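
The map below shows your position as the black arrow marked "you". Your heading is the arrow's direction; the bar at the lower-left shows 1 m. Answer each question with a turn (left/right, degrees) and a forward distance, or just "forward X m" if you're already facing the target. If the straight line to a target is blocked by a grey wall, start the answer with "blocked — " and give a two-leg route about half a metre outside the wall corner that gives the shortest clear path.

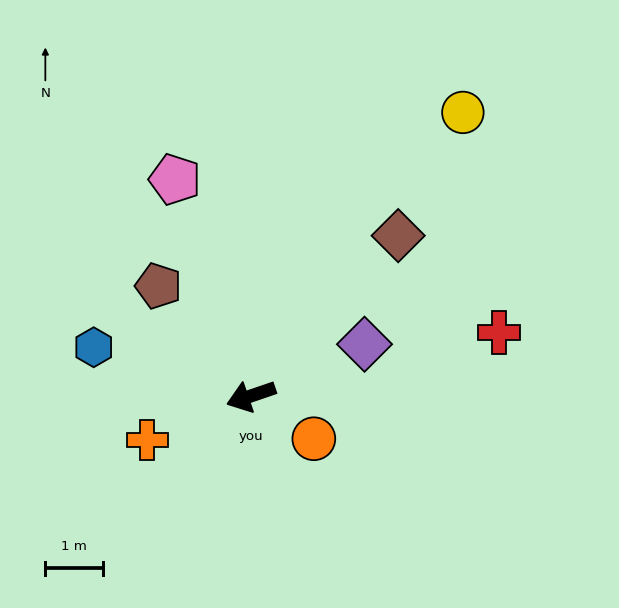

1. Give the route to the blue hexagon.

turn right 36°, forward 2.9 m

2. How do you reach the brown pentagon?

turn right 69°, forward 2.5 m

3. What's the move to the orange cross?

turn left 4°, forward 2.0 m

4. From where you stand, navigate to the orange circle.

turn left 127°, forward 1.3 m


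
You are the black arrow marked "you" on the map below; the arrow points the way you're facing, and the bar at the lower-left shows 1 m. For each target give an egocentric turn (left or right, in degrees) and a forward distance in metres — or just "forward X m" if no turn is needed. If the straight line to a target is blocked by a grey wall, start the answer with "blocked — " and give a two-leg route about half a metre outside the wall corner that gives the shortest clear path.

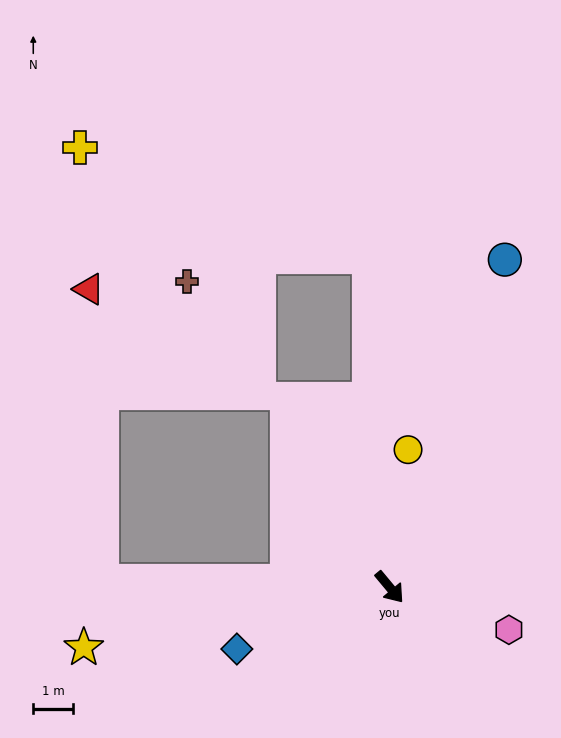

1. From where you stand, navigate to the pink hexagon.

turn left 31°, forward 3.2 m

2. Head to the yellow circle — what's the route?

turn left 133°, forward 3.5 m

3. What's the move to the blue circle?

turn left 121°, forward 8.7 m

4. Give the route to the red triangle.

blocked — turn right 131°, forward 7.3 m, then turn right 86°, forward 7.4 m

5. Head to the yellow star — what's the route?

turn right 119°, forward 7.9 m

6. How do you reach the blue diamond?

turn right 108°, forward 4.1 m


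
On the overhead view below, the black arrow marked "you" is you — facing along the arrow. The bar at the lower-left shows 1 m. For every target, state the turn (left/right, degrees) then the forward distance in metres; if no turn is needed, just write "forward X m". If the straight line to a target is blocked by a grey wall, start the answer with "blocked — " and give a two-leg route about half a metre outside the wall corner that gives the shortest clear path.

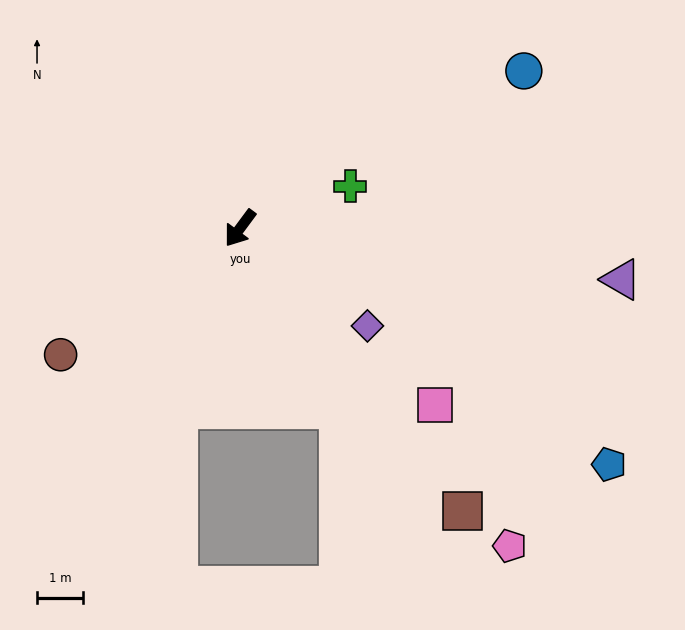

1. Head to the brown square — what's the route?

turn left 75°, forward 7.8 m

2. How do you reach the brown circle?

turn right 18°, forward 4.7 m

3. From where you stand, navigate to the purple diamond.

turn left 89°, forward 3.5 m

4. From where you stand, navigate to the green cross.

turn left 147°, forward 2.6 m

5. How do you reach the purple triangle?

turn left 119°, forward 8.3 m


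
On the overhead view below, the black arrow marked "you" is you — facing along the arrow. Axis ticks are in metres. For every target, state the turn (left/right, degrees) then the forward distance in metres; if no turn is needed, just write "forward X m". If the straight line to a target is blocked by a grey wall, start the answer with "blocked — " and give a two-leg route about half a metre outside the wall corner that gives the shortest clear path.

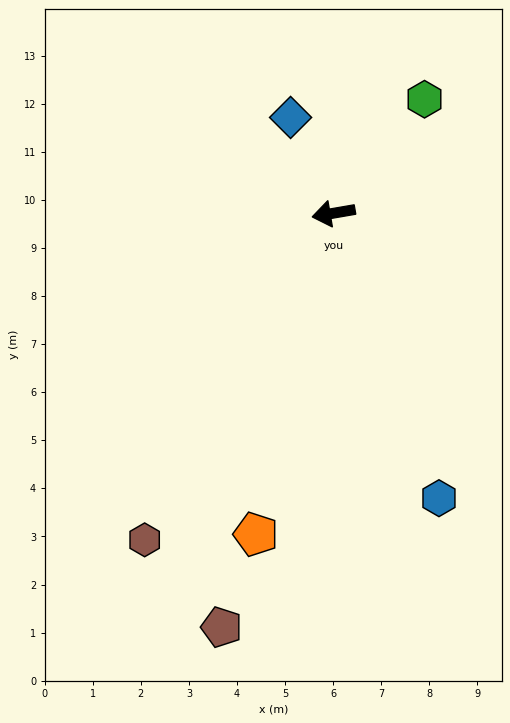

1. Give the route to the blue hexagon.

turn left 101°, forward 6.3 m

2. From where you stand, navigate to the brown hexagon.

turn left 50°, forward 7.8 m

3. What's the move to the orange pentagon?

turn left 67°, forward 6.9 m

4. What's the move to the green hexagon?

turn right 138°, forward 3.0 m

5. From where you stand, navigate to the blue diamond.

turn right 76°, forward 2.2 m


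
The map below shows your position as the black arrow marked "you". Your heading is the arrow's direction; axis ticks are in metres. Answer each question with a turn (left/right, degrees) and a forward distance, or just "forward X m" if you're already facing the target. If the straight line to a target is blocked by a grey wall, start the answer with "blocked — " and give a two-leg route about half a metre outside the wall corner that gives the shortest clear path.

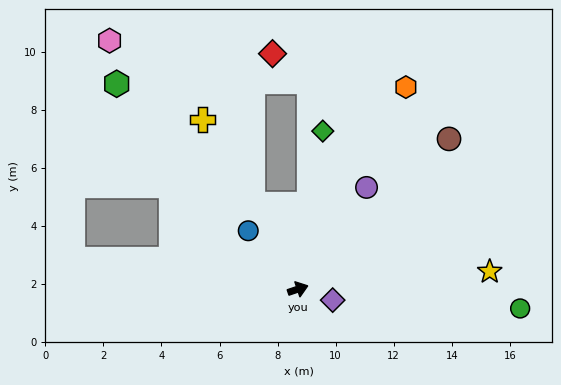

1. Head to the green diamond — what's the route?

turn left 62°, forward 5.5 m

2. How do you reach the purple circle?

turn left 37°, forward 4.2 m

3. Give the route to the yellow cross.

turn left 101°, forward 6.7 m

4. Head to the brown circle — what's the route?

turn left 26°, forward 7.3 m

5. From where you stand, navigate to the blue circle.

turn left 112°, forward 2.6 m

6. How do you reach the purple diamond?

turn right 36°, forward 1.3 m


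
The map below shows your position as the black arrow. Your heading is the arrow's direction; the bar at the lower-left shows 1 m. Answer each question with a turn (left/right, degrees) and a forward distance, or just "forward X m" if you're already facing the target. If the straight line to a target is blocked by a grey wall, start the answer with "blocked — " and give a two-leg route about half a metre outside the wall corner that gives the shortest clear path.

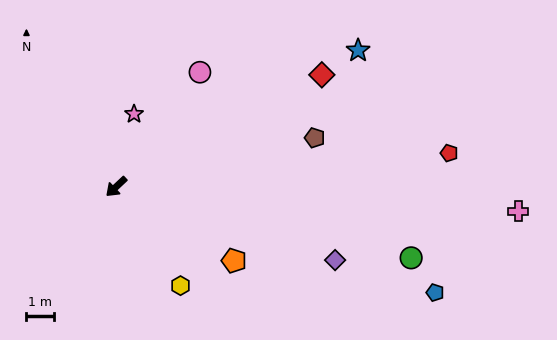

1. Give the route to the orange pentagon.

turn left 105°, forward 5.1 m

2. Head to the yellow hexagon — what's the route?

turn left 80°, forward 4.3 m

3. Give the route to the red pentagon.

turn left 143°, forward 12.2 m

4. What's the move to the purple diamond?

turn left 118°, forward 8.4 m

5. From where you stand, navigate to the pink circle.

turn right 169°, forward 5.2 m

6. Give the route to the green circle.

turn left 123°, forward 11.1 m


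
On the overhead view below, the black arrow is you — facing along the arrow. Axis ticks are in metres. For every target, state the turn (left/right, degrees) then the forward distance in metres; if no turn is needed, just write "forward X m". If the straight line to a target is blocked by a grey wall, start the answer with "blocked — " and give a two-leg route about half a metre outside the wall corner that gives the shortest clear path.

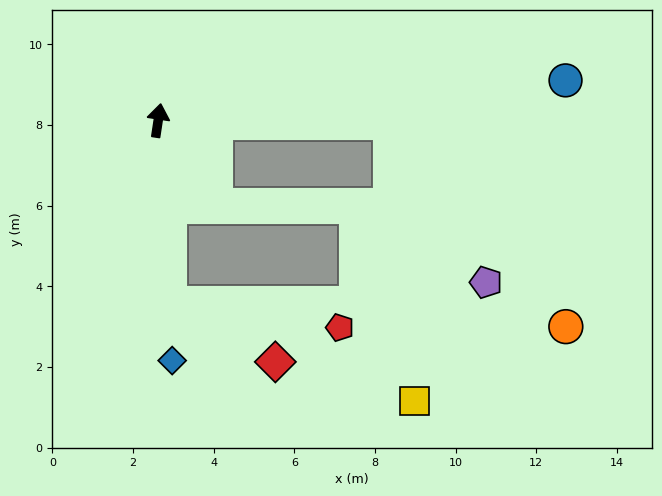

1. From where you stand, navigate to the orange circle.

blocked — turn right 82°, forward 5.8 m, then turn right 49°, forward 6.7 m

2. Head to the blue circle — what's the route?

turn right 76°, forward 10.2 m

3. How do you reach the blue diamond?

turn right 168°, forward 6.0 m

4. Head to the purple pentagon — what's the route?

blocked — turn right 82°, forward 5.8 m, then turn right 58°, forward 4.6 m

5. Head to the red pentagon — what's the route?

blocked — turn right 168°, forward 4.5 m, then turn left 78°, forward 4.2 m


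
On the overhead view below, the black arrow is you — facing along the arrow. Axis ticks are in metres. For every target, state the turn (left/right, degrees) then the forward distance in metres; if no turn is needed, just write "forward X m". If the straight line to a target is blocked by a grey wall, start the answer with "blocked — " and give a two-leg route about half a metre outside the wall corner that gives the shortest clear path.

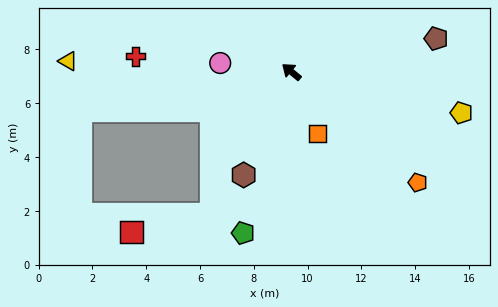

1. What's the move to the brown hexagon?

turn left 105°, forward 4.2 m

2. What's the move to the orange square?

turn left 153°, forward 2.5 m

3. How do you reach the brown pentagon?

turn right 128°, forward 5.5 m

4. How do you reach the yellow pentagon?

turn right 154°, forward 6.5 m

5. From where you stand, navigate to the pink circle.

turn left 33°, forward 2.7 m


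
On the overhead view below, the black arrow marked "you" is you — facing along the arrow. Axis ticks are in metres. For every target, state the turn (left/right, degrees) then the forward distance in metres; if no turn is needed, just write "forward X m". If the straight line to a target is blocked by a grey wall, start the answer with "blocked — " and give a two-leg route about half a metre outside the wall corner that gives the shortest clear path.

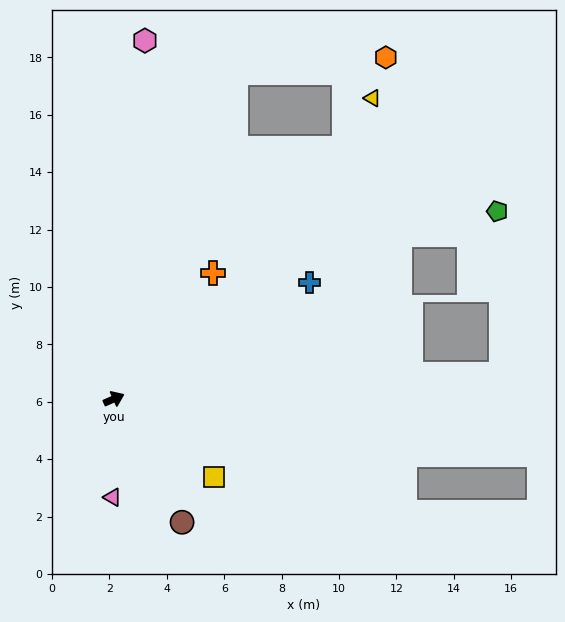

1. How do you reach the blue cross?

turn left 7°, forward 7.9 m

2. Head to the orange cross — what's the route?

turn left 28°, forward 5.6 m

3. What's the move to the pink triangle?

turn right 115°, forward 3.4 m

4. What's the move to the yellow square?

turn right 62°, forward 4.4 m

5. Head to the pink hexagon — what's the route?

turn left 61°, forward 12.5 m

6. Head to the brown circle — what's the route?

turn right 85°, forward 4.9 m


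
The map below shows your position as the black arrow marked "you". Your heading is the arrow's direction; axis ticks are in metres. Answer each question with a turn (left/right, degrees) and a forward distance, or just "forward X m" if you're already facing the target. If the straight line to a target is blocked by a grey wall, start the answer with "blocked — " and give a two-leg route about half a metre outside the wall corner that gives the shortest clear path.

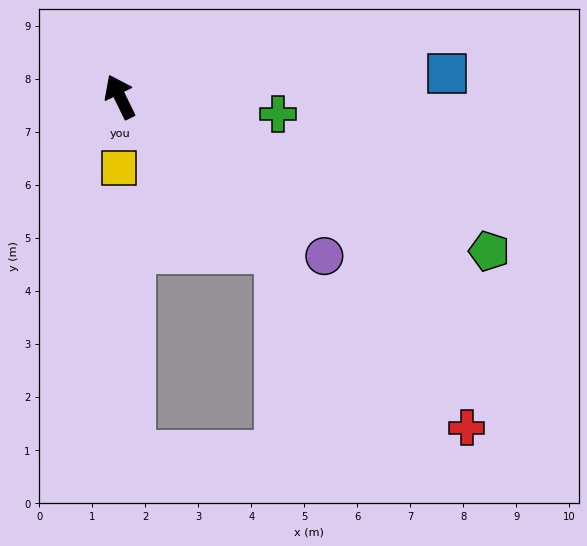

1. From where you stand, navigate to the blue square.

turn right 112°, forward 6.2 m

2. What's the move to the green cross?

turn right 122°, forward 3.0 m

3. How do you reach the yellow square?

turn left 153°, forward 1.3 m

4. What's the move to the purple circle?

turn right 154°, forward 4.9 m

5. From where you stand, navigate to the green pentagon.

turn right 139°, forward 7.6 m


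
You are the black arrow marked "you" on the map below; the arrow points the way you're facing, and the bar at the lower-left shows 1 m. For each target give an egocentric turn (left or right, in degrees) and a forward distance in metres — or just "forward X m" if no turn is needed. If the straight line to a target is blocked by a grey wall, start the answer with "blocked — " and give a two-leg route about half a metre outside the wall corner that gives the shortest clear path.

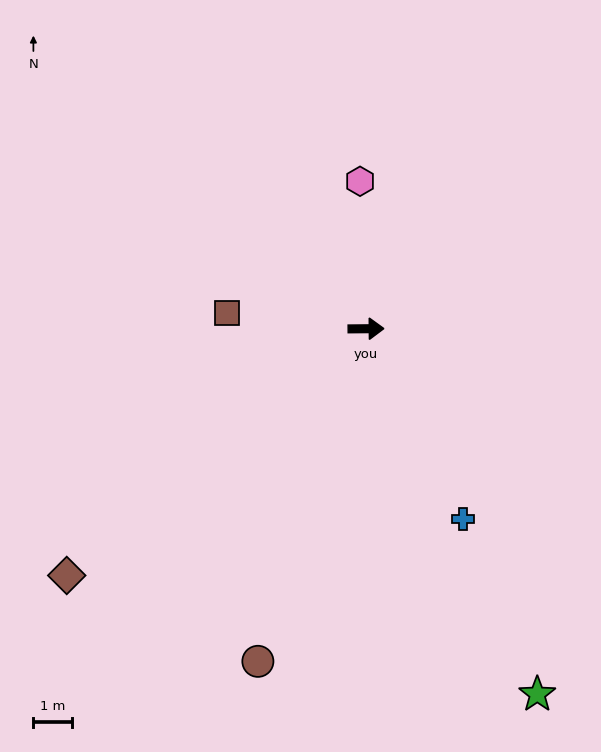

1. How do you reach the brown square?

turn left 173°, forward 3.7 m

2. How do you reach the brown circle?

turn right 108°, forward 9.2 m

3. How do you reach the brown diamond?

turn right 141°, forward 10.2 m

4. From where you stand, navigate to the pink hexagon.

turn left 92°, forward 3.9 m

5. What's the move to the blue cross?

turn right 64°, forward 5.6 m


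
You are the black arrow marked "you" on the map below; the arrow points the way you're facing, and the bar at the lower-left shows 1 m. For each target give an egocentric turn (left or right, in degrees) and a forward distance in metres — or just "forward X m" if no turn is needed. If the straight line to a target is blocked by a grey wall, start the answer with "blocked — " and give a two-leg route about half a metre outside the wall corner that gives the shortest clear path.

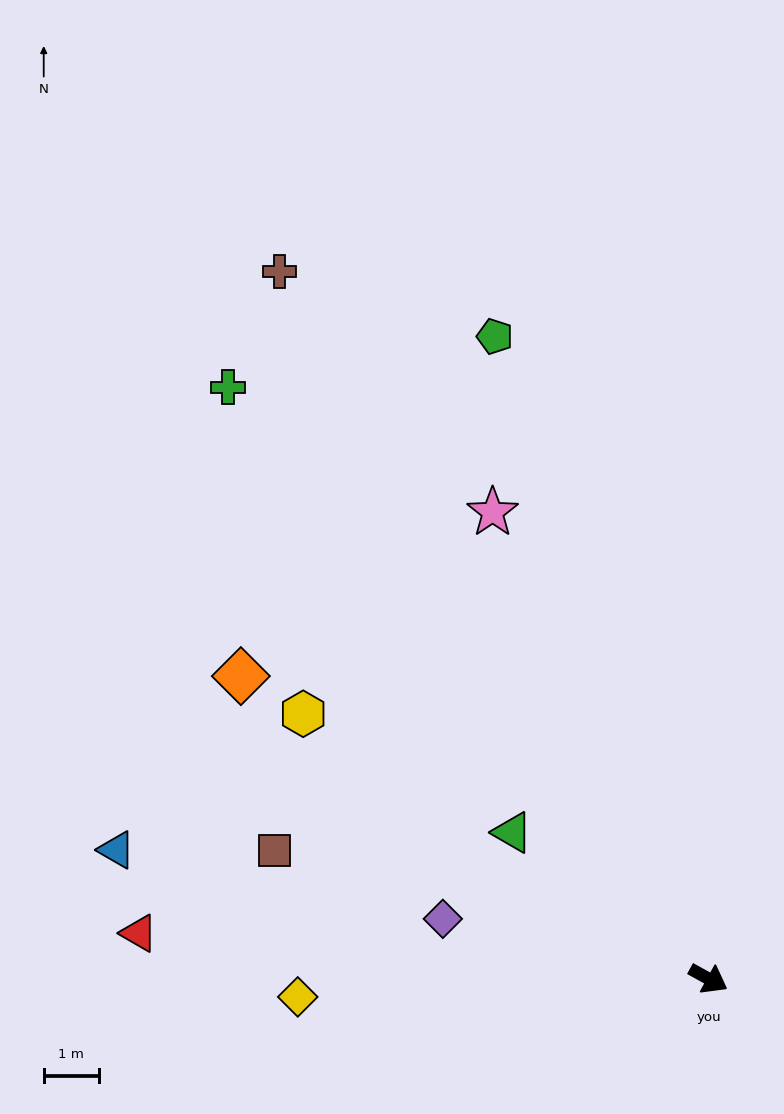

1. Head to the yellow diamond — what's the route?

turn right 149°, forward 7.5 m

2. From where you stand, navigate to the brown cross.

turn left 150°, forward 15.0 m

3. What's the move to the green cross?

turn left 158°, forward 13.8 m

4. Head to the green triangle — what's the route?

turn left 172°, forward 4.4 m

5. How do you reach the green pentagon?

turn left 137°, forward 12.3 m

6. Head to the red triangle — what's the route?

turn right 156°, forward 10.4 m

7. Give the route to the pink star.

turn left 144°, forward 9.3 m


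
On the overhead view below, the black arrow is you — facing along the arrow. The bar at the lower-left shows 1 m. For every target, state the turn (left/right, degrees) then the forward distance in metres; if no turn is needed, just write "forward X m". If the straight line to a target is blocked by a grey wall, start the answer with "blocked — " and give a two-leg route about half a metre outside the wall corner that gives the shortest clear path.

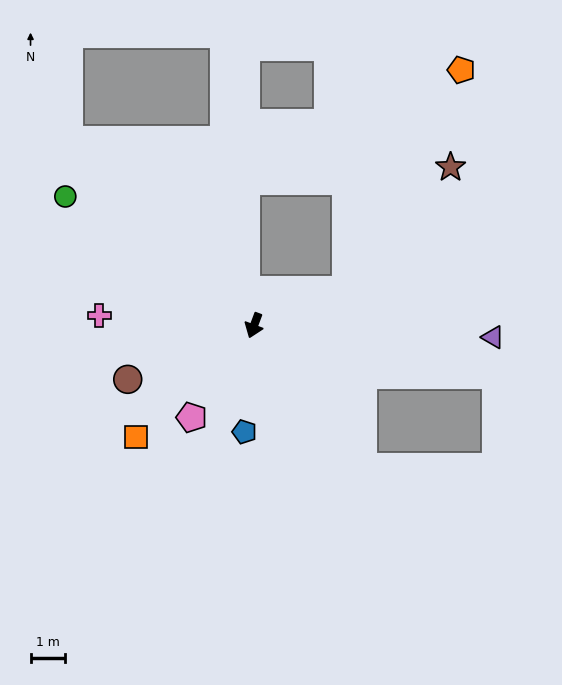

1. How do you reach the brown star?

blocked — turn left 131°, forward 2.9 m, then turn left 29°, forward 4.7 m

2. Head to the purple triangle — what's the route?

turn left 108°, forward 7.0 m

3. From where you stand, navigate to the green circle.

turn right 104°, forward 6.7 m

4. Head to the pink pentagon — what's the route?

turn right 14°, forward 3.2 m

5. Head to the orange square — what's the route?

turn right 26°, forward 4.7 m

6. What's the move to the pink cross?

turn right 73°, forward 4.5 m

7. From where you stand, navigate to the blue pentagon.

turn left 15°, forward 3.1 m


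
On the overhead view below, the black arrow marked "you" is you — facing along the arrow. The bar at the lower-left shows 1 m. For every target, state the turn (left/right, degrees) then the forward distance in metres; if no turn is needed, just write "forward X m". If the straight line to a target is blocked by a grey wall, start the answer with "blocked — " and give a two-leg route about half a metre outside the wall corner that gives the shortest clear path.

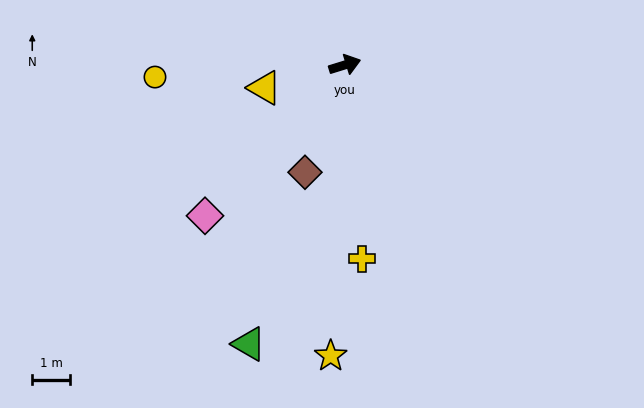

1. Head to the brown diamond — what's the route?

turn right 128°, forward 3.0 m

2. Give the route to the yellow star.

turn right 110°, forward 7.7 m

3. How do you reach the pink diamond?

turn right 150°, forward 5.4 m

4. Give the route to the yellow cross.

turn right 102°, forward 5.1 m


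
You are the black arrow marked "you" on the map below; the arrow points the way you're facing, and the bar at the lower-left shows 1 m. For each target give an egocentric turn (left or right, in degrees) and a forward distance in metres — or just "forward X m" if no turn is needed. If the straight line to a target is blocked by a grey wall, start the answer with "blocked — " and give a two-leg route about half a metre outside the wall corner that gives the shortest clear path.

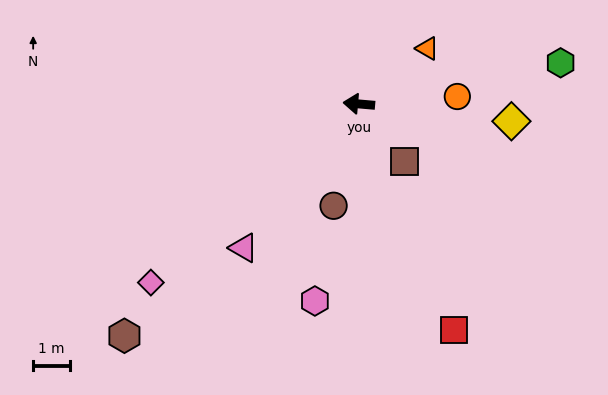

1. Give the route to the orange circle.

turn right 171°, forward 2.7 m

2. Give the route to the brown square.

turn left 133°, forward 2.0 m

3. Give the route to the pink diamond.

turn left 46°, forward 7.4 m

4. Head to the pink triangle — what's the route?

turn left 56°, forward 5.0 m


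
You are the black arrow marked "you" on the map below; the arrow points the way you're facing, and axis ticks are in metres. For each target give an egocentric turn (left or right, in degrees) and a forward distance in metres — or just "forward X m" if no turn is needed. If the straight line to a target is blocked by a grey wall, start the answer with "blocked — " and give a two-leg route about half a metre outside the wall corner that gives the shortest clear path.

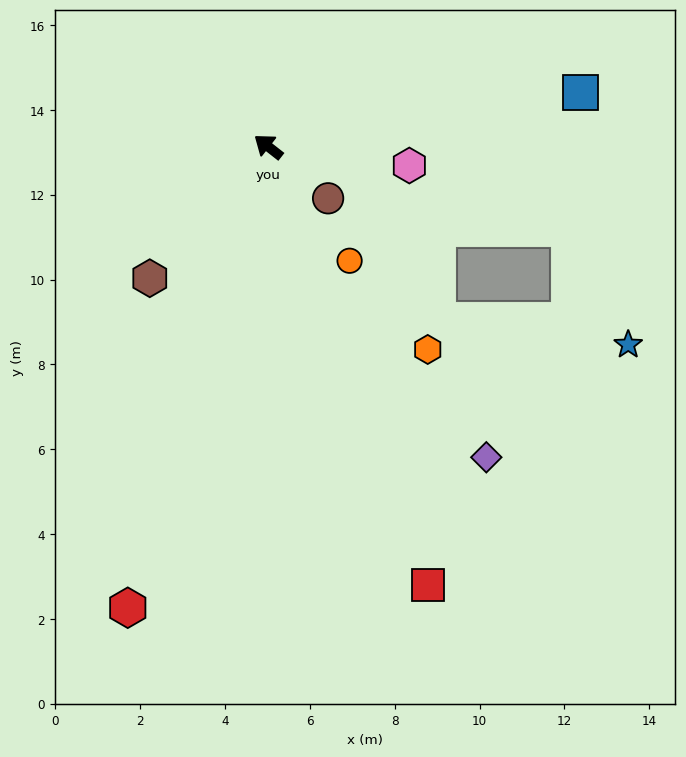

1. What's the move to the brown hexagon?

turn left 86°, forward 4.2 m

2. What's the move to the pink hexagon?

turn right 150°, forward 3.4 m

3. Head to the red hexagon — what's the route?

turn left 111°, forward 11.4 m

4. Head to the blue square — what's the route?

turn right 132°, forward 7.5 m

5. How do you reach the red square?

turn left 148°, forward 11.0 m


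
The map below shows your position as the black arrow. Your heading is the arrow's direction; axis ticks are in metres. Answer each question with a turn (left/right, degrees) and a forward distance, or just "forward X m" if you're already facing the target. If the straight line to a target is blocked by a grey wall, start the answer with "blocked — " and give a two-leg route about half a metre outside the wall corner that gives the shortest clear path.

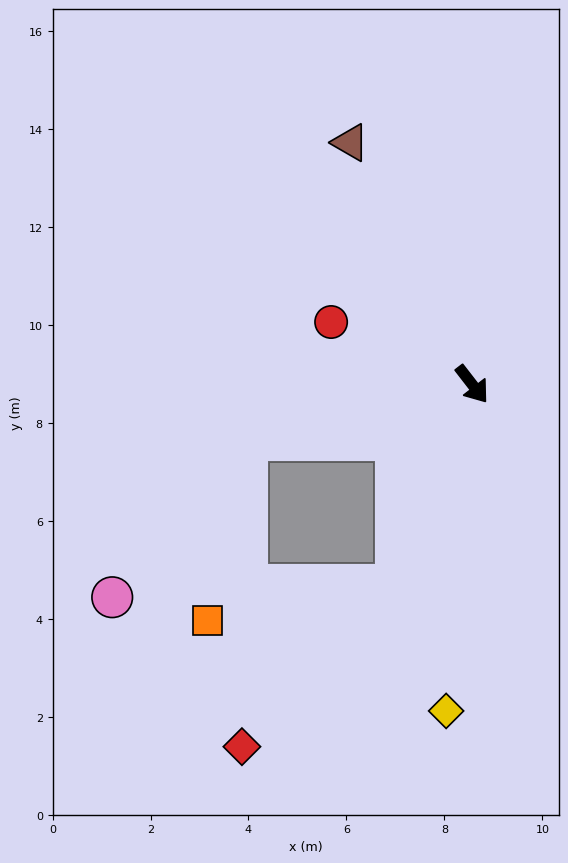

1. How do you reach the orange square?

blocked — turn right 58°, forward 4.4 m, then turn right 59°, forward 3.9 m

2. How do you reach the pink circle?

blocked — turn right 114°, forward 4.7 m, then turn left 36°, forward 4.2 m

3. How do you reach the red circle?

turn right 152°, forward 3.1 m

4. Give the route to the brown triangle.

turn left 169°, forward 5.5 m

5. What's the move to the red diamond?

blocked — turn right 58°, forward 4.4 m, then turn right 23°, forward 4.6 m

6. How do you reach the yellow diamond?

turn right 42°, forward 6.7 m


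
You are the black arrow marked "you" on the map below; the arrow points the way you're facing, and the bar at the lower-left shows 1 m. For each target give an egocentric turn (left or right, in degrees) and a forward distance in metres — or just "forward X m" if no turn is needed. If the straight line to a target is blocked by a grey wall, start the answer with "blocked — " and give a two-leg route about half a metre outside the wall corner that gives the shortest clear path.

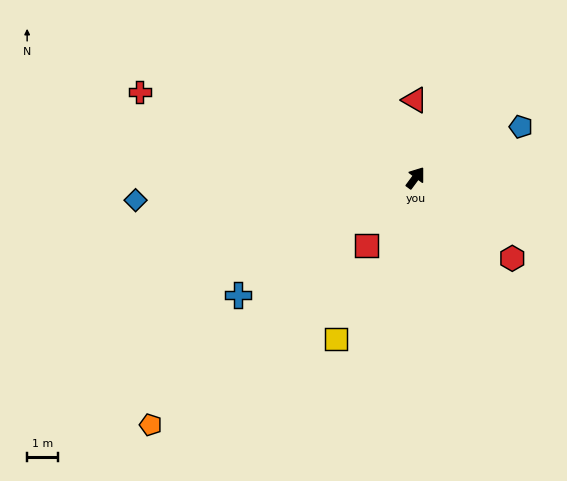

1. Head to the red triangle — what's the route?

turn left 37°, forward 2.5 m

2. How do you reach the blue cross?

turn left 160°, forward 7.0 m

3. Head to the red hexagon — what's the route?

turn right 93°, forward 4.1 m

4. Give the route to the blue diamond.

turn left 131°, forward 9.2 m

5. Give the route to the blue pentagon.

turn right 28°, forward 3.8 m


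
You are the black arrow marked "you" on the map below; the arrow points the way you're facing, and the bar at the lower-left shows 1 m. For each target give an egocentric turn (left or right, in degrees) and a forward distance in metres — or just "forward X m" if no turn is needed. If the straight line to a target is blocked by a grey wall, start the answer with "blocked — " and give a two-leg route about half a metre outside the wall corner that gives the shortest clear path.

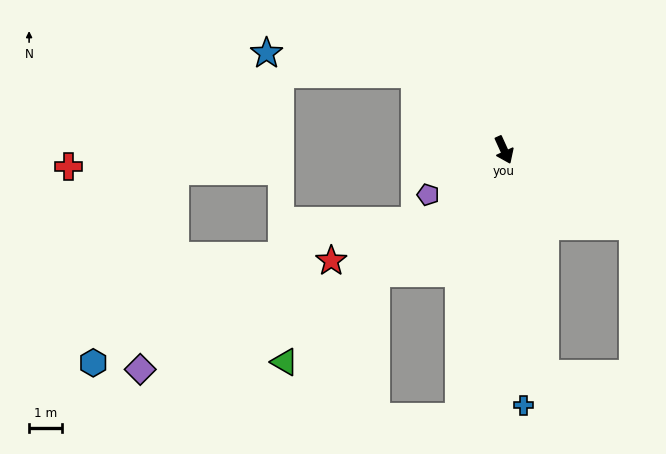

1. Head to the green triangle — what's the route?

turn right 70°, forward 9.4 m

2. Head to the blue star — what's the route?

blocked — turn right 155°, forward 3.6 m, then turn left 32°, forward 4.6 m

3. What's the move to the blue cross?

turn right 20°, forward 7.9 m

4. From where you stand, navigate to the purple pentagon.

turn right 84°, forward 2.7 m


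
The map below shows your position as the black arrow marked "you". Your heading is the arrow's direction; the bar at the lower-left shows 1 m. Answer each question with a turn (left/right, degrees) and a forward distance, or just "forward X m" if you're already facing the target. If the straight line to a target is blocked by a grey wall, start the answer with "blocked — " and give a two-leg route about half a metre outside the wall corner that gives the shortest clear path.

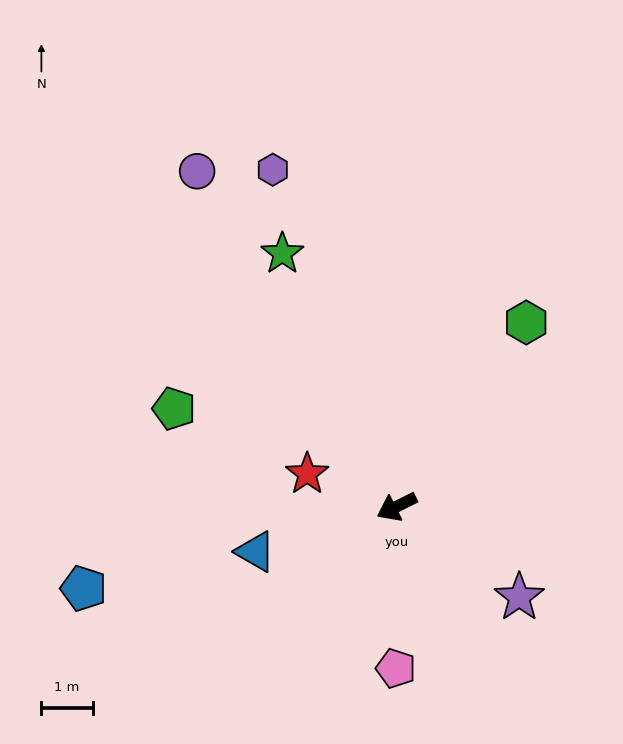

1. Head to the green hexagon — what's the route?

turn right 152°, forward 4.4 m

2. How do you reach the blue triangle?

turn right 9°, forward 2.9 m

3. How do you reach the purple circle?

turn right 86°, forward 7.6 m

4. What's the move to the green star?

turn right 92°, forward 5.4 m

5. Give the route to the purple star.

turn left 117°, forward 3.0 m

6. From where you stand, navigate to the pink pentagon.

turn left 63°, forward 3.1 m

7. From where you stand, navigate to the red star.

turn right 47°, forward 1.9 m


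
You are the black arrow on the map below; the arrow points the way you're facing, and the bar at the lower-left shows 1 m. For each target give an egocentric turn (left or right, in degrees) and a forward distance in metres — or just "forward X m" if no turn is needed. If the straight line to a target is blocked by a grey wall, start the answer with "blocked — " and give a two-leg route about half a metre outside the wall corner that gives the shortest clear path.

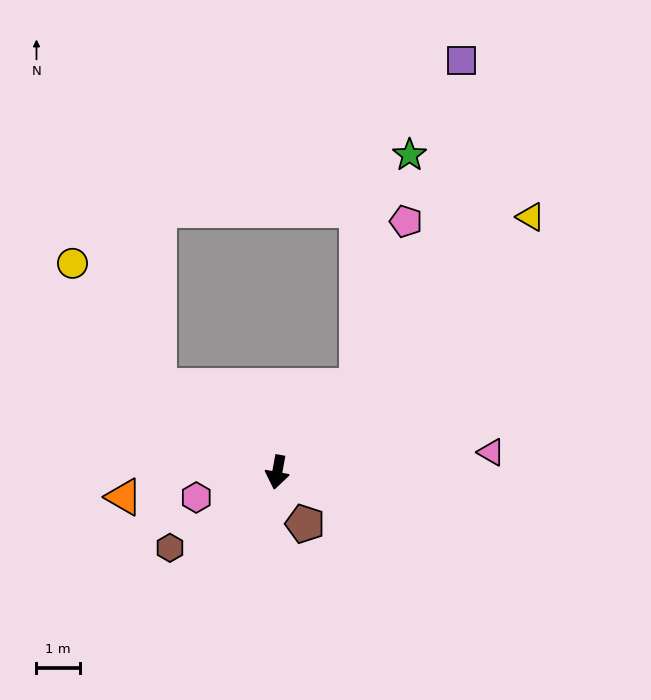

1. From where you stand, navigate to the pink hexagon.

turn right 62°, forward 2.0 m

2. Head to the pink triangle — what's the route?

turn left 106°, forward 5.0 m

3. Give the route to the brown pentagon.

turn left 39°, forward 1.4 m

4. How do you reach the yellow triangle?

turn left 146°, forward 8.3 m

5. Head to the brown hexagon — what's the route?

turn right 45°, forward 3.0 m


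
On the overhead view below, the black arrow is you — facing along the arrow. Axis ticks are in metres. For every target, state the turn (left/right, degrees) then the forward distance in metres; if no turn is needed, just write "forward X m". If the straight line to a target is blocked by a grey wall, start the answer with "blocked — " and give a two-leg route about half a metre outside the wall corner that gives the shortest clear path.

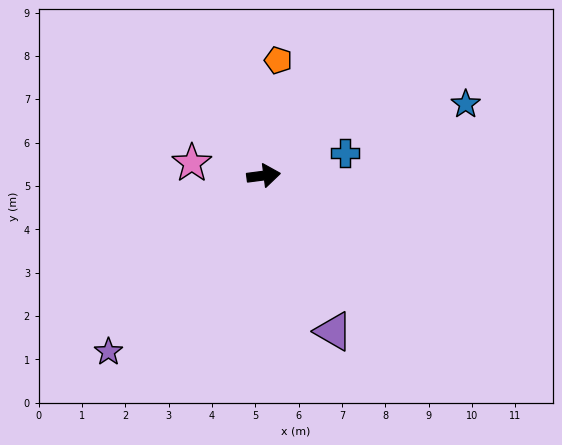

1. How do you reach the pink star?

turn left 163°, forward 1.7 m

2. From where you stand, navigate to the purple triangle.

turn right 73°, forward 3.9 m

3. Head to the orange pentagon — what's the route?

turn left 75°, forward 2.7 m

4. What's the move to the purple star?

turn right 139°, forward 5.4 m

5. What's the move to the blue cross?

turn left 8°, forward 2.0 m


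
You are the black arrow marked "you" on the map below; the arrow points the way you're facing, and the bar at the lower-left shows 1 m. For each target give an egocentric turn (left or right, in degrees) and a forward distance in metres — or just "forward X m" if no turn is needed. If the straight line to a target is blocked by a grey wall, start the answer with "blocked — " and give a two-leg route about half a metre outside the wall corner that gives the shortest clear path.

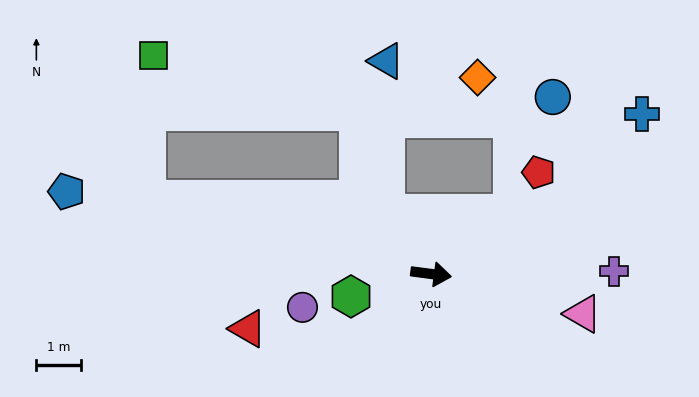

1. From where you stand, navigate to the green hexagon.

turn right 157°, forward 1.9 m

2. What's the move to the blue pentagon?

turn left 175°, forward 8.4 m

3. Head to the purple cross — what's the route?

turn left 8°, forward 4.1 m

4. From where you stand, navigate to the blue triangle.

blocked — turn left 134°, forward 1.7 m, then turn right 36°, forward 3.4 m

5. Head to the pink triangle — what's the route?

turn right 7°, forward 3.5 m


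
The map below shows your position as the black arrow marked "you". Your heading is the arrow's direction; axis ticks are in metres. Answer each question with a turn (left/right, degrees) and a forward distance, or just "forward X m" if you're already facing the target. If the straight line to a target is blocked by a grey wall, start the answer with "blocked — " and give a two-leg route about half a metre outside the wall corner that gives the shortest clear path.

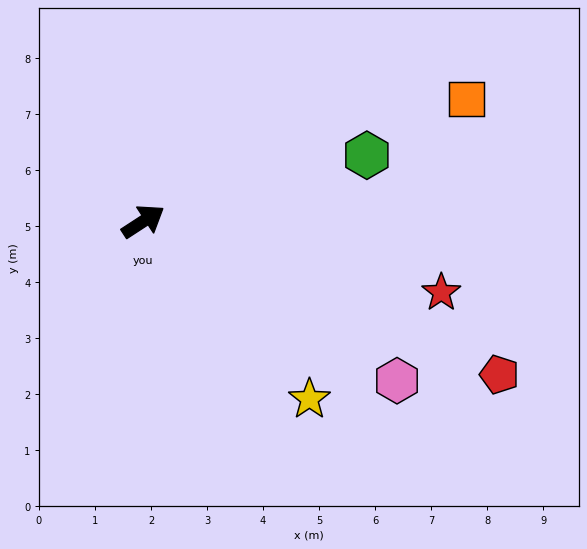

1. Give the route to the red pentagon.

turn right 56°, forward 6.9 m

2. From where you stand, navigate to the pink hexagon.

turn right 65°, forward 5.3 m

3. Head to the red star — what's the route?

turn right 47°, forward 5.5 m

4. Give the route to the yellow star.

turn right 80°, forward 4.3 m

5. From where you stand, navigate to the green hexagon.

turn right 17°, forward 4.2 m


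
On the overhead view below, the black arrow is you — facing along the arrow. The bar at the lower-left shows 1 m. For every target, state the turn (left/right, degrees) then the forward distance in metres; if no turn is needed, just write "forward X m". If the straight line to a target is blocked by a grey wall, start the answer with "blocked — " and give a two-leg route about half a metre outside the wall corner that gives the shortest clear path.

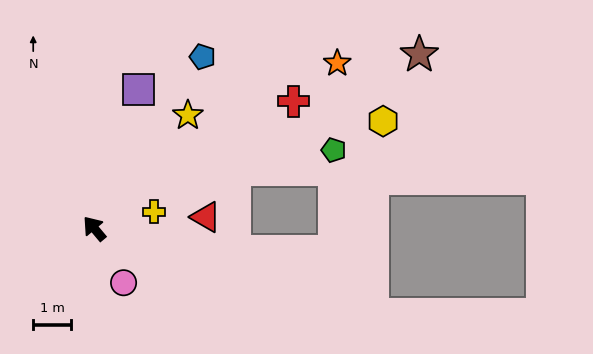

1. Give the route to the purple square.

turn right 58°, forward 3.8 m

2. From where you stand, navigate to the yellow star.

turn right 80°, forward 3.8 m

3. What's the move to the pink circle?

turn left 168°, forward 1.6 m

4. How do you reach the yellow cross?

turn right 114°, forward 1.6 m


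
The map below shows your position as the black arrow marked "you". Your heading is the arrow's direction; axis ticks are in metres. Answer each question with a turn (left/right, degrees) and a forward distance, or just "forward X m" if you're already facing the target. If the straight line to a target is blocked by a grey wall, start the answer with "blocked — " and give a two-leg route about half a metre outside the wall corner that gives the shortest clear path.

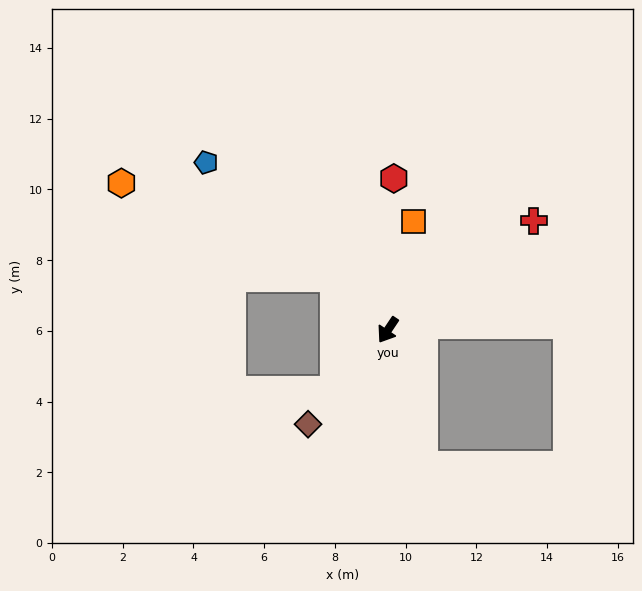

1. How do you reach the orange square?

turn right 159°, forward 3.1 m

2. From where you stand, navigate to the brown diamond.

turn right 6°, forward 3.5 m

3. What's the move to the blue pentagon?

turn right 99°, forward 7.0 m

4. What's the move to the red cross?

turn left 161°, forward 5.2 m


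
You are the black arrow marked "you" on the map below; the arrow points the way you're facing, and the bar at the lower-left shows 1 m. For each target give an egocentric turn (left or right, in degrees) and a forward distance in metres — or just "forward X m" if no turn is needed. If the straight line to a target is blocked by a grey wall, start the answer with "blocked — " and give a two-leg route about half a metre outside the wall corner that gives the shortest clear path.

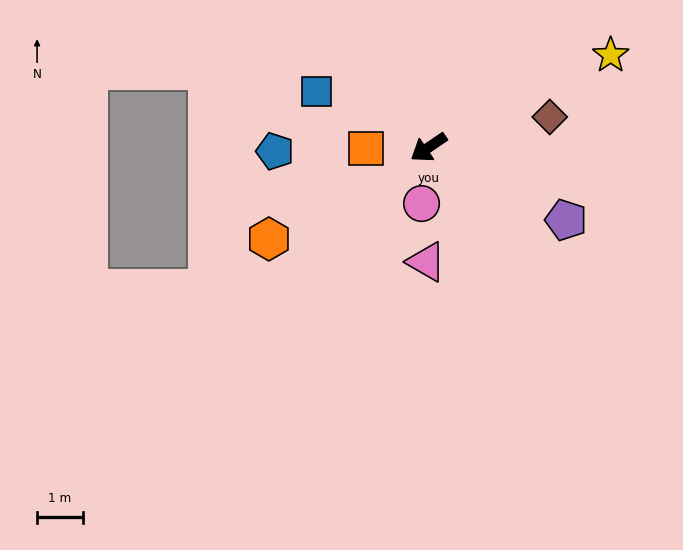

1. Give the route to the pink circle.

turn left 49°, forward 1.2 m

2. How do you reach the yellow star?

turn left 173°, forward 4.5 m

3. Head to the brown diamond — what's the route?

turn left 160°, forward 2.7 m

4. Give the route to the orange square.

turn right 33°, forward 1.4 m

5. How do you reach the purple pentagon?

turn left 118°, forward 3.4 m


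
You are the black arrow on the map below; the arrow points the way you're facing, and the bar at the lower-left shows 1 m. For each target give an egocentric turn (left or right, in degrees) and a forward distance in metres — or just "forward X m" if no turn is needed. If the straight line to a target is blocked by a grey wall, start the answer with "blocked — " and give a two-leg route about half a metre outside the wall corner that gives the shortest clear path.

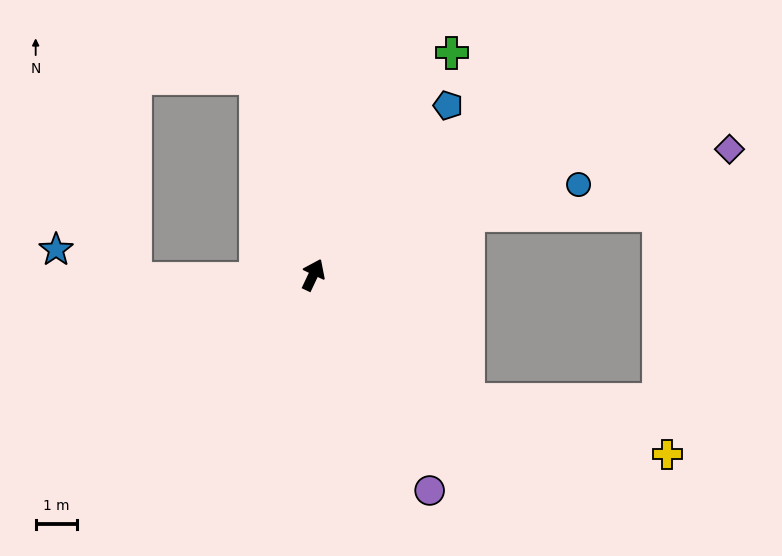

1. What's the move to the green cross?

turn right 7°, forward 6.4 m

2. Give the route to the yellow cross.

blocked — turn right 104°, forward 4.8 m, then turn left 24°, forward 5.0 m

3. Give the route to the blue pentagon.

turn right 13°, forward 5.3 m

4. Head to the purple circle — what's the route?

turn right 126°, forward 5.9 m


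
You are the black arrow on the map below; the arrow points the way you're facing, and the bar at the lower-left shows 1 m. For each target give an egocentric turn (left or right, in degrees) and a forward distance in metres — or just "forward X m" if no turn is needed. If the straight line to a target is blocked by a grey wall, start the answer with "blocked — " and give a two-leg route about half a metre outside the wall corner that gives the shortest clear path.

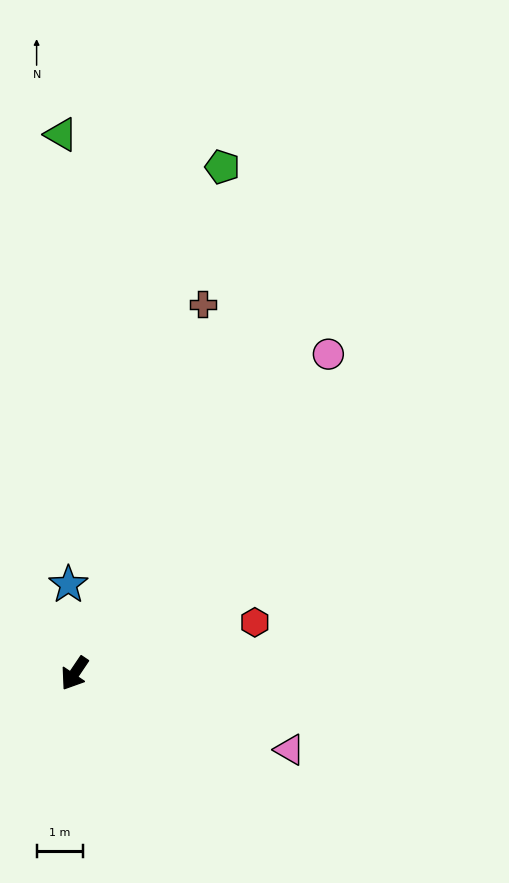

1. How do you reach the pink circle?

turn left 175°, forward 8.8 m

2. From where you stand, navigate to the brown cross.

turn right 165°, forward 8.5 m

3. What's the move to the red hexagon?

turn left 140°, forward 4.1 m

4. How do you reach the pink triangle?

turn left 104°, forward 4.9 m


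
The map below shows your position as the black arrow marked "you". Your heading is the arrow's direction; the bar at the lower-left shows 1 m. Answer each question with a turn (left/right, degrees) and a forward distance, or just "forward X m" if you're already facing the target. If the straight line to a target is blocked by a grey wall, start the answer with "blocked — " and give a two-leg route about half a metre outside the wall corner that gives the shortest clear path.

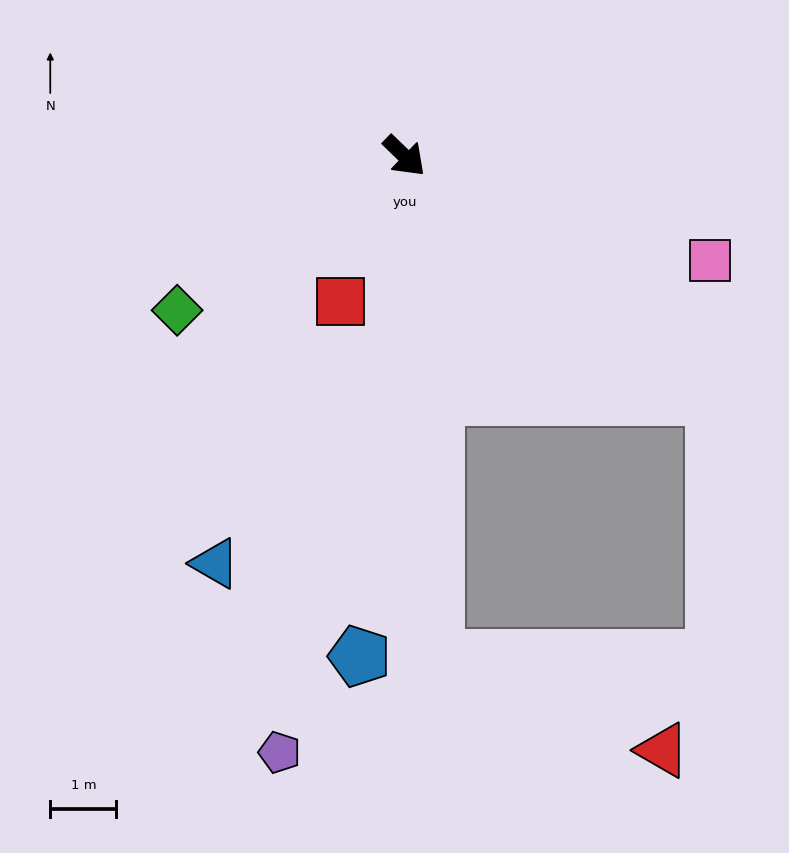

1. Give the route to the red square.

turn right 70°, forward 2.4 m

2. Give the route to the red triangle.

blocked — turn right 42°, forward 7.6 m, then turn left 64°, forward 3.7 m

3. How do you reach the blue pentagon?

turn right 51°, forward 7.6 m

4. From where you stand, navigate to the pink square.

turn left 25°, forward 4.9 m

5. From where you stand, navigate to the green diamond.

turn right 102°, forward 4.2 m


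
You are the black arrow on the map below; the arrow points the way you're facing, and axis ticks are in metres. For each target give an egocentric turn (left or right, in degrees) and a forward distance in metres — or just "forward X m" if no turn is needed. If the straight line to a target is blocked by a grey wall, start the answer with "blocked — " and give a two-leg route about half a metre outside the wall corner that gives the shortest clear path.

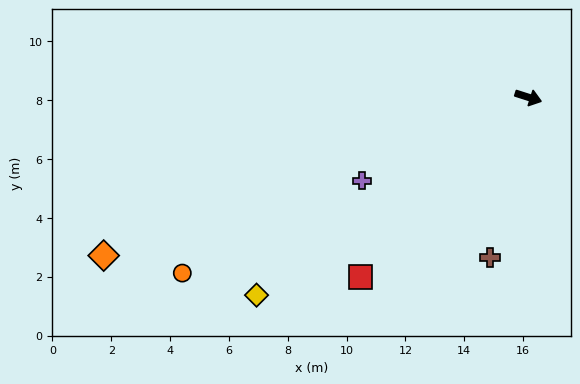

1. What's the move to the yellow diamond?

turn right 126°, forward 11.4 m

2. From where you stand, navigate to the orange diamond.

turn right 142°, forward 15.4 m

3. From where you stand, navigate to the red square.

turn right 115°, forward 8.3 m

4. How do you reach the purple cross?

turn right 136°, forward 6.3 m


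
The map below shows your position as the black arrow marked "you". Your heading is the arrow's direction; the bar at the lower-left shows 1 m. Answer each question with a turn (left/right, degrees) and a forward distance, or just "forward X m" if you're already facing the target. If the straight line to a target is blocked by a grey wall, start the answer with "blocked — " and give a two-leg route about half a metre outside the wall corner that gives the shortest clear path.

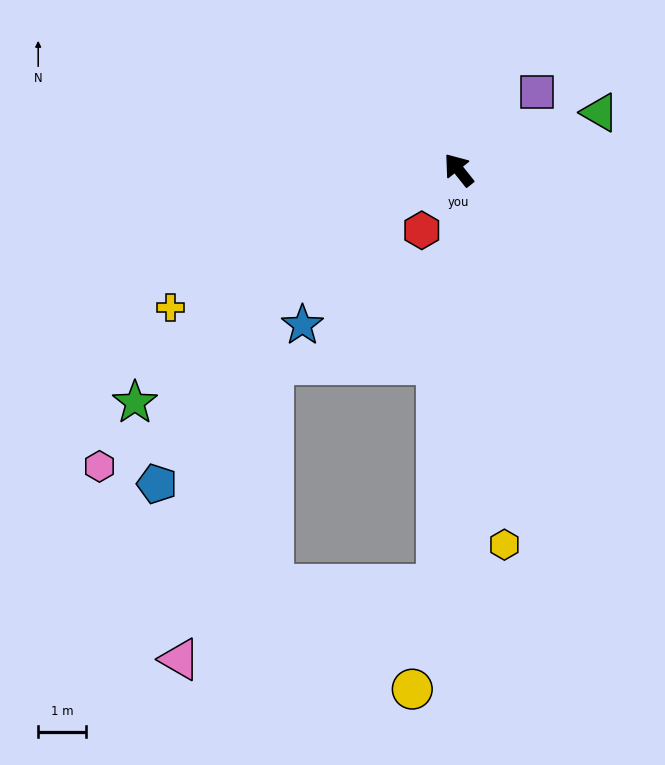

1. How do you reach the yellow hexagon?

turn left 148°, forward 7.8 m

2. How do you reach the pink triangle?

blocked — turn left 138°, forward 8.6 m, then turn right 70°, forward 5.6 m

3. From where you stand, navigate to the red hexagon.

turn left 110°, forward 1.5 m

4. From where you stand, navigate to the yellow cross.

turn left 77°, forward 6.6 m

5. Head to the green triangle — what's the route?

turn right 106°, forward 3.2 m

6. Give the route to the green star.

turn left 87°, forward 8.3 m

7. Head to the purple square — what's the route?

turn right 84°, forward 2.3 m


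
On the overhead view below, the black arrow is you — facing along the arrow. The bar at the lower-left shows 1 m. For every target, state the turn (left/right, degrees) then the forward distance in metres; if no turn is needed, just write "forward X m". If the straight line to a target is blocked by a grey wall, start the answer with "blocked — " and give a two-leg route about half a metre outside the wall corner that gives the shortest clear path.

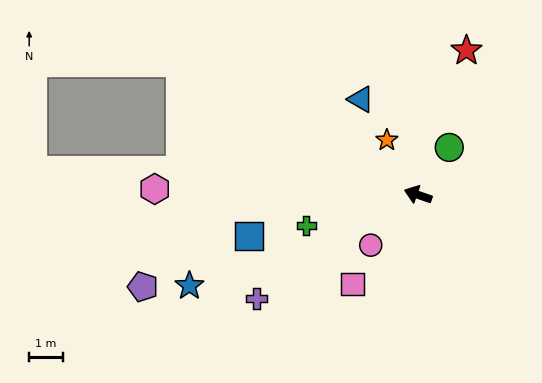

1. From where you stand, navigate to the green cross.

turn left 35°, forward 3.4 m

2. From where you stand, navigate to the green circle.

turn right 104°, forward 1.7 m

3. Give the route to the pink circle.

turn left 66°, forward 2.0 m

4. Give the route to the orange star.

turn right 41°, forward 1.9 m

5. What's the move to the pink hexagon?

turn left 18°, forward 7.8 m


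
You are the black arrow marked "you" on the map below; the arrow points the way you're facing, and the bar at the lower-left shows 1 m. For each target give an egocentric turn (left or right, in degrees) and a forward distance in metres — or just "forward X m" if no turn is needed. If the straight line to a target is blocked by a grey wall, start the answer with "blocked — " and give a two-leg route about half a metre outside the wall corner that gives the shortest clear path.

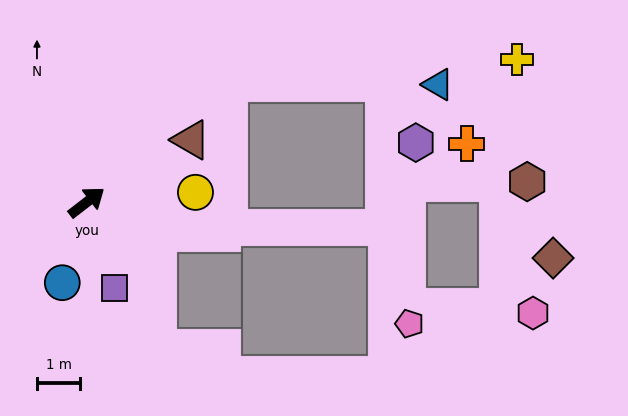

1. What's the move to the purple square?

turn right 110°, forward 2.1 m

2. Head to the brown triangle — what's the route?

turn right 7°, forward 2.8 m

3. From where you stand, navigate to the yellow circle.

turn right 33°, forward 2.5 m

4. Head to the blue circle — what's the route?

turn right 145°, forward 1.9 m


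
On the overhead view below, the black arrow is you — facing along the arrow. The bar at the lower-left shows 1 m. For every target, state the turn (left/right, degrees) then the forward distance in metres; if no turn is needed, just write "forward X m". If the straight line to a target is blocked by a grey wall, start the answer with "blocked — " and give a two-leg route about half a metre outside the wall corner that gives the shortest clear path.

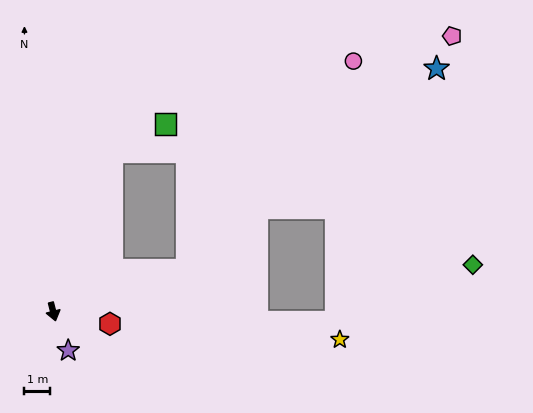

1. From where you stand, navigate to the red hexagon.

turn left 64°, forward 2.2 m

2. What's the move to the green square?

blocked — turn left 145°, forward 6.6 m, then turn right 41°, forward 2.3 m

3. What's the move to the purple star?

turn left 7°, forward 1.6 m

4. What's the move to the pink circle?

blocked — turn left 93°, forward 5.4 m, then turn left 34°, forward 10.3 m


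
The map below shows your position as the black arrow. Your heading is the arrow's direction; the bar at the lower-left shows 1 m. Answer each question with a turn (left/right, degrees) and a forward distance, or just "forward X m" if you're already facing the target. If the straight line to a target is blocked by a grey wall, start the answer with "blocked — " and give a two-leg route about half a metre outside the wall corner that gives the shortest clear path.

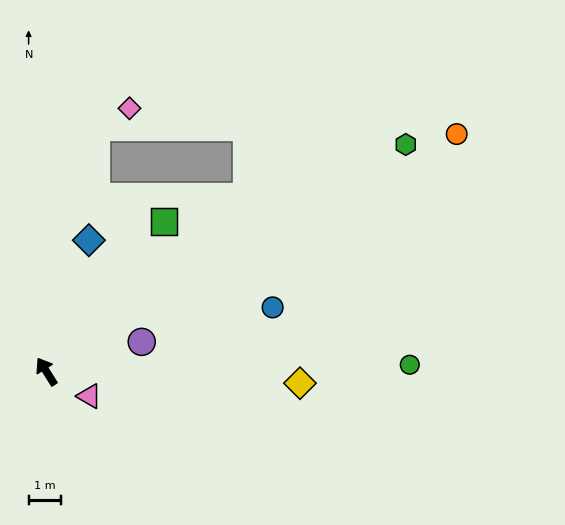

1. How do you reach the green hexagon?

turn right 90°, forward 13.0 m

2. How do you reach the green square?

turn right 70°, forward 5.8 m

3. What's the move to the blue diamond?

turn right 50°, forward 4.2 m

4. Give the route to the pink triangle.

turn right 152°, forward 1.5 m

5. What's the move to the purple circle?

turn right 105°, forward 3.1 m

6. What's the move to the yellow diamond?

turn right 125°, forward 7.8 m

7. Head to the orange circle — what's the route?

turn right 92°, forward 14.5 m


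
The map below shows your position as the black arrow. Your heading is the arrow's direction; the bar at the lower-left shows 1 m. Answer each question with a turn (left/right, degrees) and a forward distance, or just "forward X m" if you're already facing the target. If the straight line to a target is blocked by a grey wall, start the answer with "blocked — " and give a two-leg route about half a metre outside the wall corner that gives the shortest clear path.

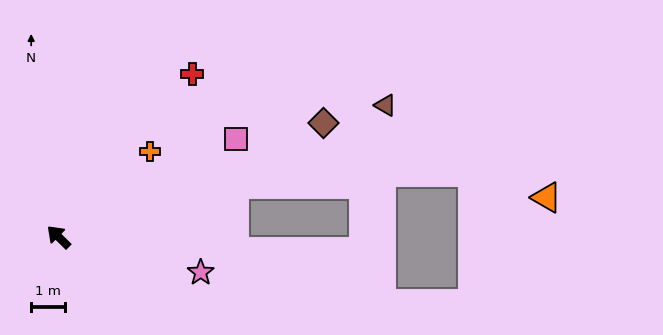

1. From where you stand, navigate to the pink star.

turn right 150°, forward 4.3 m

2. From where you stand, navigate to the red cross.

turn right 85°, forward 6.2 m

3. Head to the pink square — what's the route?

turn right 107°, forward 6.0 m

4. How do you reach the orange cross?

turn right 92°, forward 3.7 m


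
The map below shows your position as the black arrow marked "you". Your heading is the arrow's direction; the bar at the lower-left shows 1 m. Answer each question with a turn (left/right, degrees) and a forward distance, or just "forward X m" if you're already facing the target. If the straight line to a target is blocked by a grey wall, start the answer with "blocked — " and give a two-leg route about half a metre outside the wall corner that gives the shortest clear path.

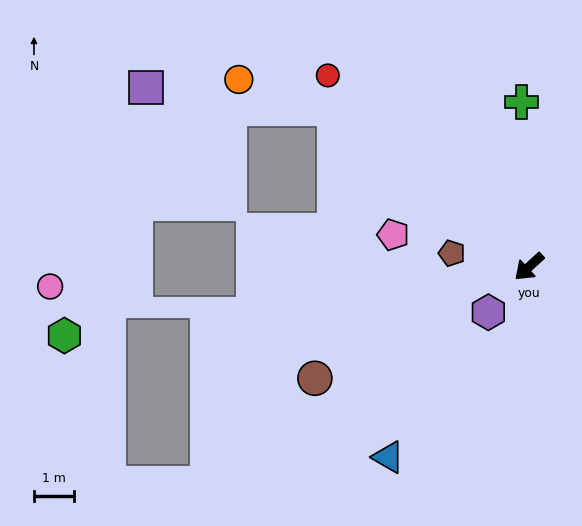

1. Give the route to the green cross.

turn right 130°, forward 4.1 m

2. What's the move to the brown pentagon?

turn right 52°, forward 2.0 m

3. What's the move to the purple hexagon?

turn left 6°, forward 1.5 m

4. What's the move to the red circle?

turn right 86°, forward 6.9 m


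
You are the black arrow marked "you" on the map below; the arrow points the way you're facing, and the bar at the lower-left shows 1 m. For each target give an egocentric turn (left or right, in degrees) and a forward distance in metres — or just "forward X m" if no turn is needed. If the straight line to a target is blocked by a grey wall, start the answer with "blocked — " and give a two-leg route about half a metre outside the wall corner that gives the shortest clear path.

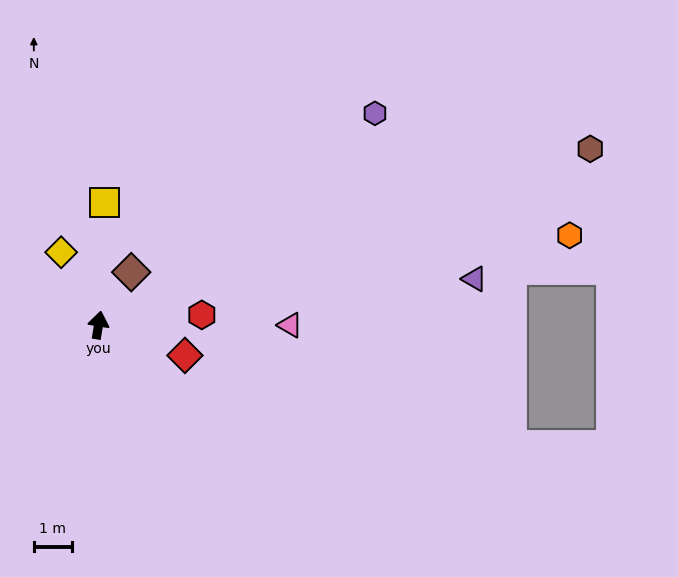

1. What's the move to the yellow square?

turn left 7°, forward 3.2 m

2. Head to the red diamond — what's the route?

turn right 100°, forward 2.4 m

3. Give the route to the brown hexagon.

turn right 61°, forward 13.8 m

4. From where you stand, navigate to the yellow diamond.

turn left 37°, forward 2.2 m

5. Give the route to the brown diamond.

turn right 22°, forward 1.6 m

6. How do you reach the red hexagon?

turn right 75°, forward 2.7 m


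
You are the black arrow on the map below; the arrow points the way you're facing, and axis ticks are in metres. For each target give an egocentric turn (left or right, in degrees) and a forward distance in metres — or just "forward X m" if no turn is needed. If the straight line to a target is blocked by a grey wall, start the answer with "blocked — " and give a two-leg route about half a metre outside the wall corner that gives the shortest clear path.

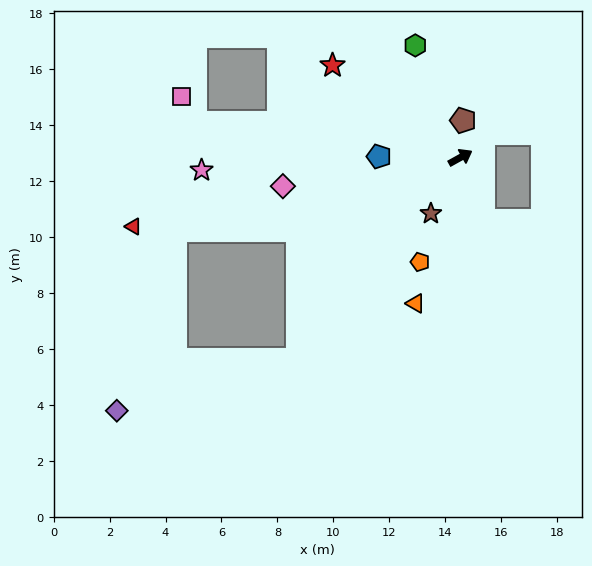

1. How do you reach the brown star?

turn right 147°, forward 2.3 m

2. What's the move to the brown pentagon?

turn left 57°, forward 1.3 m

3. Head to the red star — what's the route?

turn left 115°, forward 5.6 m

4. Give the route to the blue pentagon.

turn left 150°, forward 2.9 m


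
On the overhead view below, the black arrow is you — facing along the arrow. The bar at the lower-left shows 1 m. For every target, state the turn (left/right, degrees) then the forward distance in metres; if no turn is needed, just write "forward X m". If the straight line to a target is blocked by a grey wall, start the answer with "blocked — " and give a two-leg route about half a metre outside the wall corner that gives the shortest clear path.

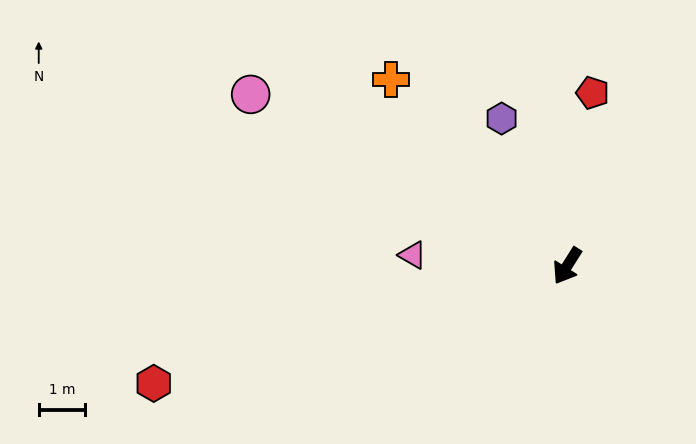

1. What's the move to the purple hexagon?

turn right 124°, forward 3.5 m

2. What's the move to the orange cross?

turn right 104°, forward 5.5 m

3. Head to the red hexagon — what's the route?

turn right 42°, forward 9.3 m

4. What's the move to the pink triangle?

turn right 62°, forward 3.3 m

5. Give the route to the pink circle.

turn right 86°, forward 7.8 m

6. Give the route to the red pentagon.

turn right 156°, forward 3.8 m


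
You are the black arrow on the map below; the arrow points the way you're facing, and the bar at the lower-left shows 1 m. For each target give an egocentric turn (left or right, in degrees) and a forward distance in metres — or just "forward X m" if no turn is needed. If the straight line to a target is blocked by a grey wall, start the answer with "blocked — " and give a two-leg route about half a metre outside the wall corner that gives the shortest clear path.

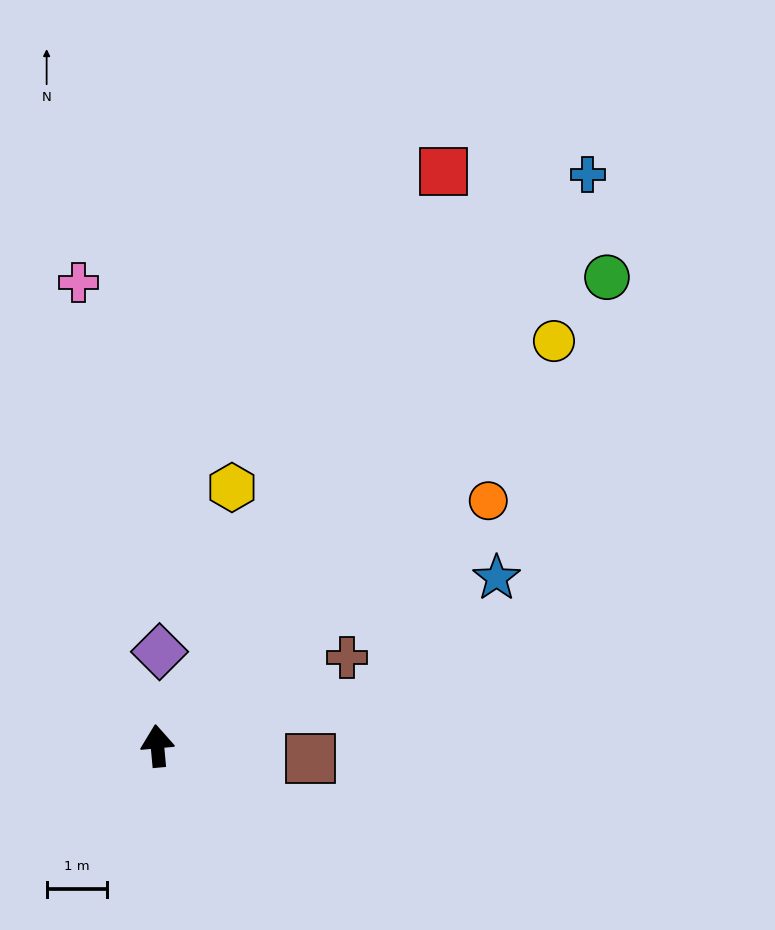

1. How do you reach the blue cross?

turn right 42°, forward 11.9 m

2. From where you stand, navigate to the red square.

turn right 32°, forward 10.7 m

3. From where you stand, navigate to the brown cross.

turn right 70°, forward 3.5 m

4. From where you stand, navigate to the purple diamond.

turn right 7°, forward 1.6 m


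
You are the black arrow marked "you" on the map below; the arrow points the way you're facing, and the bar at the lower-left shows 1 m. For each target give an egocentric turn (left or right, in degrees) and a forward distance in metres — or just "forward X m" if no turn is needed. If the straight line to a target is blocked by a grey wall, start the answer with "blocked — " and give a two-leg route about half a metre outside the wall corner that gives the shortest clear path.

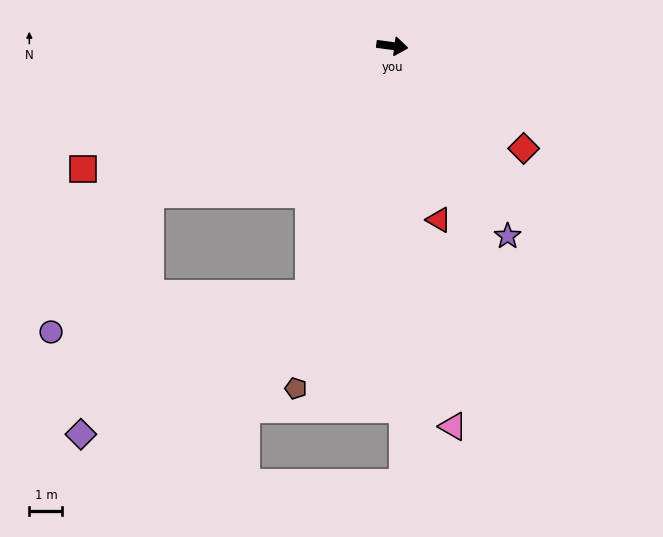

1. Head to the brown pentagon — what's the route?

turn right 98°, forward 10.7 m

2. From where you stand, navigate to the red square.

turn right 151°, forward 10.0 m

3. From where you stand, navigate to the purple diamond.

blocked — turn right 101°, forward 7.9 m, then turn right 40°, forward 8.1 m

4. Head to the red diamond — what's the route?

turn right 30°, forward 5.0 m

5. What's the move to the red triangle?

turn right 68°, forward 5.4 m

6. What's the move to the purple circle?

blocked — turn right 141°, forward 8.6 m, then turn left 23°, forward 5.1 m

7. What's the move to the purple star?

turn right 51°, forward 6.7 m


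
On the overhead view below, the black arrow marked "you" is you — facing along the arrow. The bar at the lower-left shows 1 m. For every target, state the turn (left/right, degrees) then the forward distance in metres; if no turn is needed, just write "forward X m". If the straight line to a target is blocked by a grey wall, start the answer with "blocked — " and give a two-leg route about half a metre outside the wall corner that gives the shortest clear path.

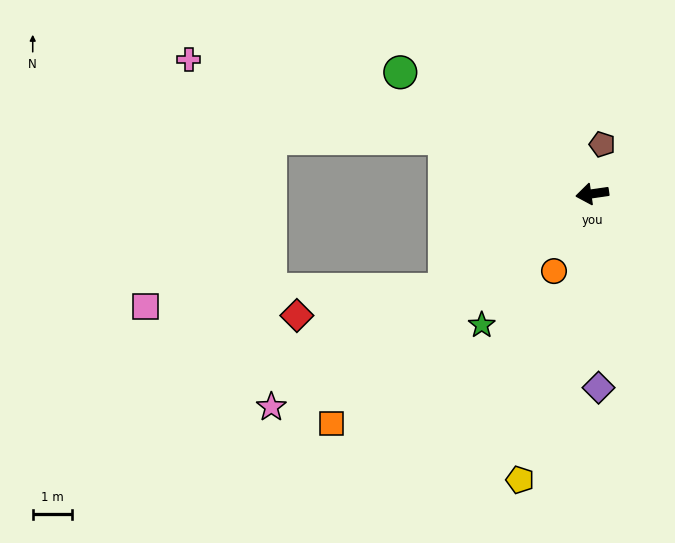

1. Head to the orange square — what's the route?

turn left 33°, forward 8.9 m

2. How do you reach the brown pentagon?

turn right 110°, forward 1.3 m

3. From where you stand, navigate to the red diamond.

blocked — turn left 25°, forward 4.5 m, then turn right 23°, forward 3.8 m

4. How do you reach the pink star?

turn left 25°, forward 9.9 m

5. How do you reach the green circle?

turn right 41°, forward 5.8 m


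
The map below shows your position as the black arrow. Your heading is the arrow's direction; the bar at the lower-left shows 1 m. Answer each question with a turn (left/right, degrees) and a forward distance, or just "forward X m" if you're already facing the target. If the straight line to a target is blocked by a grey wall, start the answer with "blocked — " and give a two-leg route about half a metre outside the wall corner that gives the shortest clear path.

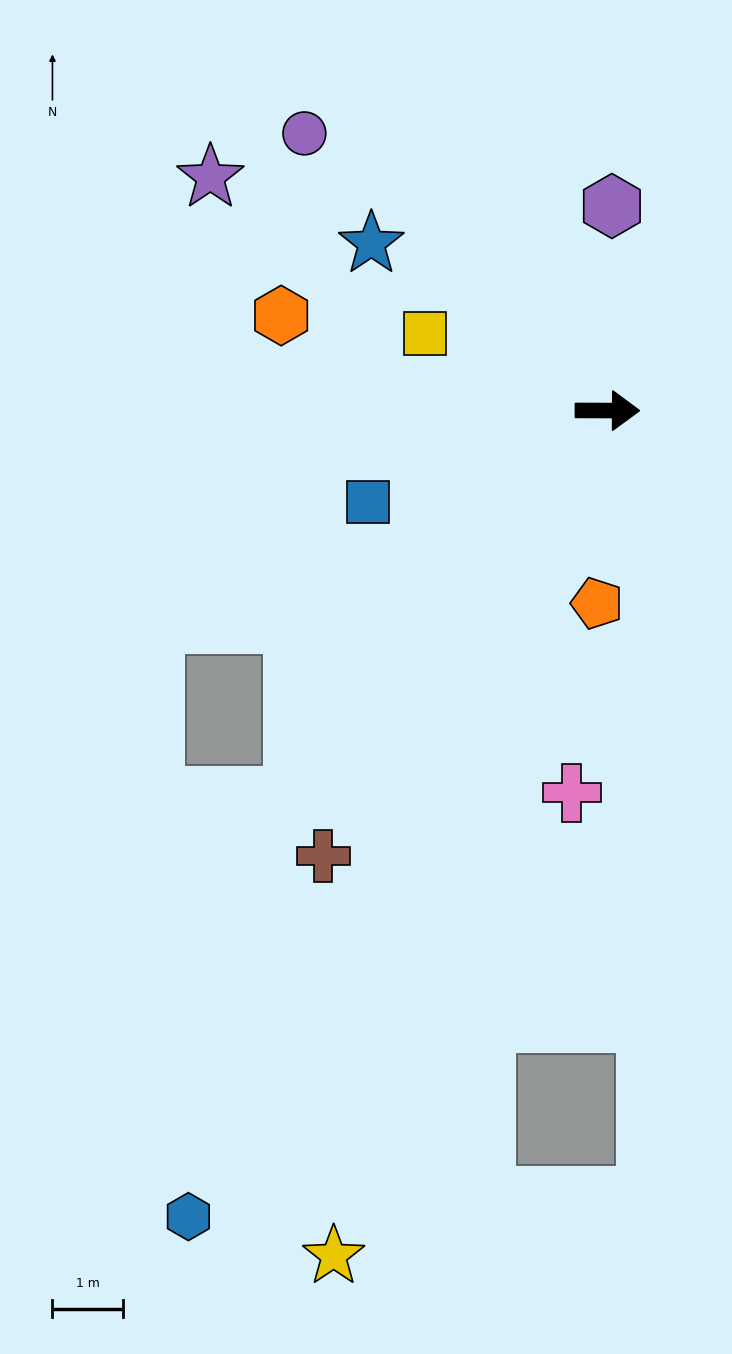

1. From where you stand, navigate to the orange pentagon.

turn right 93°, forward 2.7 m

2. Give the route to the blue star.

turn left 145°, forward 4.1 m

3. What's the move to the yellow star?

turn right 108°, forward 12.5 m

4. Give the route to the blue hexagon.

turn right 117°, forward 12.8 m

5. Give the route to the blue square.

turn right 159°, forward 3.6 m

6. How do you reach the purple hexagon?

turn left 89°, forward 2.9 m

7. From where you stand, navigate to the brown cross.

turn right 122°, forward 7.5 m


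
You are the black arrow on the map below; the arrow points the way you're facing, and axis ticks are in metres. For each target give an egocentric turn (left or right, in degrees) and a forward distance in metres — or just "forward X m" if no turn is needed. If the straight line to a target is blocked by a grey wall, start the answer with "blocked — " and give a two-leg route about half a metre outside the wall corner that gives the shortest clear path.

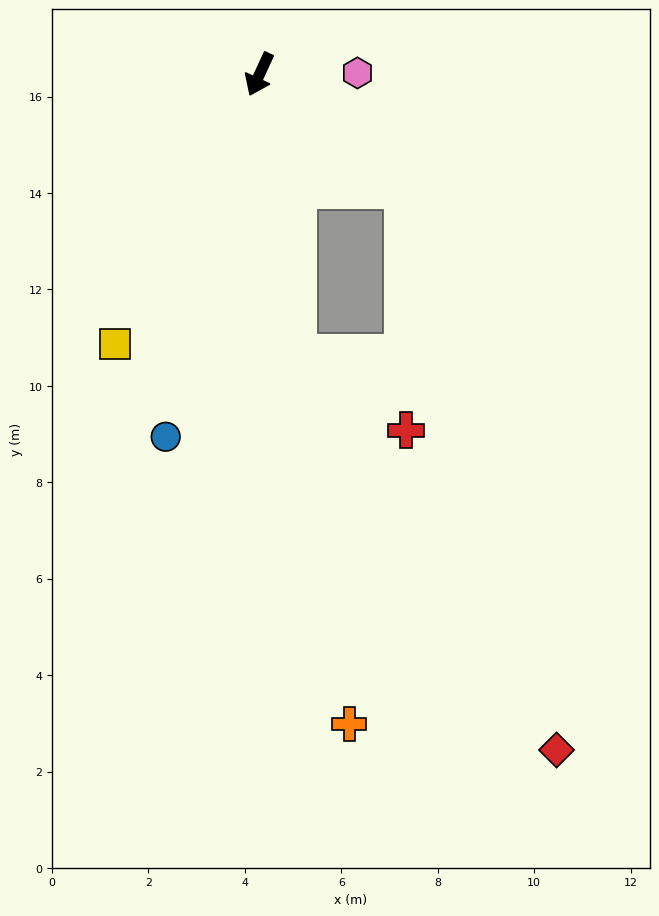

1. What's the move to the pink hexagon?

turn left 116°, forward 2.0 m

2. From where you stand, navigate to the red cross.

blocked — turn left 32°, forward 5.9 m, then turn left 48°, forward 2.8 m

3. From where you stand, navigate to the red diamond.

blocked — turn left 32°, forward 5.9 m, then turn left 26°, forward 9.8 m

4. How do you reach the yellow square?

turn right 4°, forward 6.4 m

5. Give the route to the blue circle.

turn left 10°, forward 7.8 m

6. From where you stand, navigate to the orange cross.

turn left 33°, forward 13.6 m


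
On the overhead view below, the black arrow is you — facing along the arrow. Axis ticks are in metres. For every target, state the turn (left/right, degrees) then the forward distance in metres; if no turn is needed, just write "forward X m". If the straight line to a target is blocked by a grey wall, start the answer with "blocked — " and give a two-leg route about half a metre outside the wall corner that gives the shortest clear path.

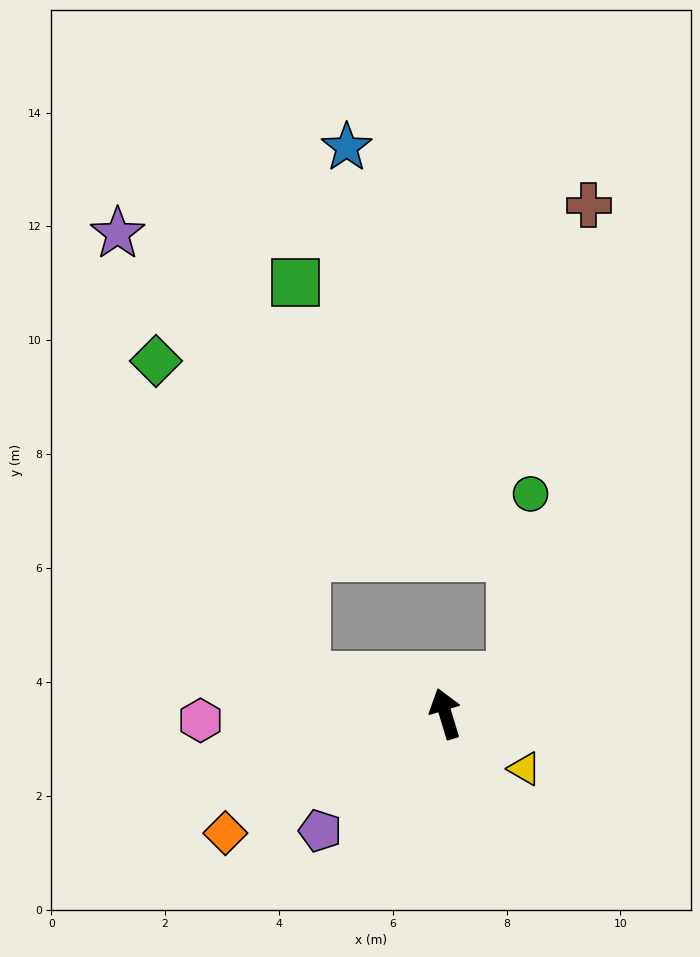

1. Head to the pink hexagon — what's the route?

turn left 75°, forward 4.3 m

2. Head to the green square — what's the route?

blocked — turn left 58°, forward 2.5 m, then turn right 73°, forward 6.9 m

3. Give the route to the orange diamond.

turn left 102°, forward 4.4 m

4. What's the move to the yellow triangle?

turn right 142°, forward 1.7 m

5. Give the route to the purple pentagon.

turn left 116°, forward 3.0 m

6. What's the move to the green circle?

blocked — turn right 76°, forward 1.3 m, then turn left 53°, forward 3.2 m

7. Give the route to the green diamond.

blocked — turn left 58°, forward 2.5 m, then turn right 49°, forward 6.1 m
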